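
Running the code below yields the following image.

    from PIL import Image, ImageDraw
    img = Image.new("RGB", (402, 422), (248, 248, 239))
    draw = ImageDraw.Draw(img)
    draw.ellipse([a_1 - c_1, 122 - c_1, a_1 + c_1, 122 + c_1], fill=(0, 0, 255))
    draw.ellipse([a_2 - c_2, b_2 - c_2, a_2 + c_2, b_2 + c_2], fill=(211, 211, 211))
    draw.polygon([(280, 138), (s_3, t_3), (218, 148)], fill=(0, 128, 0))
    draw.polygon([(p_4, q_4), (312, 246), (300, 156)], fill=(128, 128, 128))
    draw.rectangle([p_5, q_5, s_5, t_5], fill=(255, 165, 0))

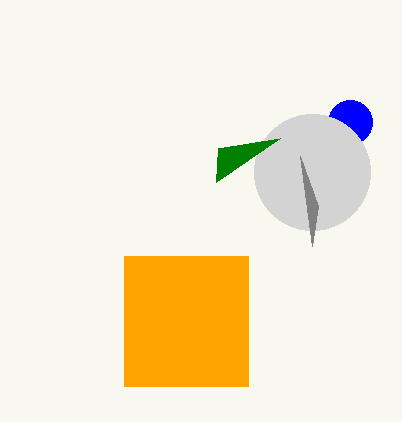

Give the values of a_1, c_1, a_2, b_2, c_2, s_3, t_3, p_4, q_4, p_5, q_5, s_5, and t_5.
a_1 = 350
c_1 = 22
a_2 = 312
b_2 = 172
c_2 = 58
s_3 = 216
t_3 = 182
p_4 = 318
q_4 = 206
p_5 = 124
q_5 = 256
s_5 = 248
t_5 = 386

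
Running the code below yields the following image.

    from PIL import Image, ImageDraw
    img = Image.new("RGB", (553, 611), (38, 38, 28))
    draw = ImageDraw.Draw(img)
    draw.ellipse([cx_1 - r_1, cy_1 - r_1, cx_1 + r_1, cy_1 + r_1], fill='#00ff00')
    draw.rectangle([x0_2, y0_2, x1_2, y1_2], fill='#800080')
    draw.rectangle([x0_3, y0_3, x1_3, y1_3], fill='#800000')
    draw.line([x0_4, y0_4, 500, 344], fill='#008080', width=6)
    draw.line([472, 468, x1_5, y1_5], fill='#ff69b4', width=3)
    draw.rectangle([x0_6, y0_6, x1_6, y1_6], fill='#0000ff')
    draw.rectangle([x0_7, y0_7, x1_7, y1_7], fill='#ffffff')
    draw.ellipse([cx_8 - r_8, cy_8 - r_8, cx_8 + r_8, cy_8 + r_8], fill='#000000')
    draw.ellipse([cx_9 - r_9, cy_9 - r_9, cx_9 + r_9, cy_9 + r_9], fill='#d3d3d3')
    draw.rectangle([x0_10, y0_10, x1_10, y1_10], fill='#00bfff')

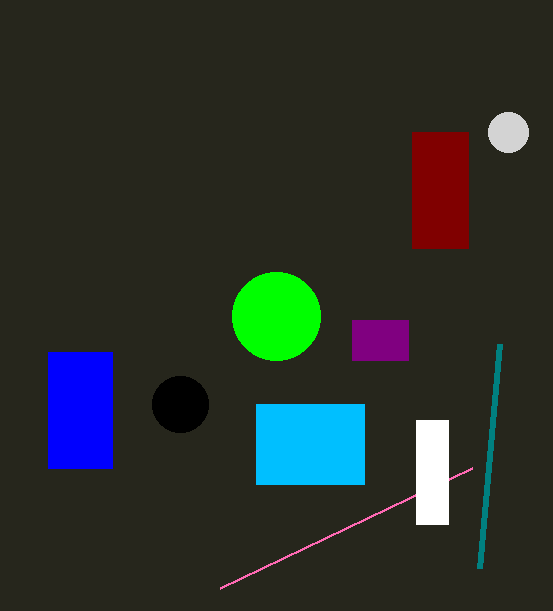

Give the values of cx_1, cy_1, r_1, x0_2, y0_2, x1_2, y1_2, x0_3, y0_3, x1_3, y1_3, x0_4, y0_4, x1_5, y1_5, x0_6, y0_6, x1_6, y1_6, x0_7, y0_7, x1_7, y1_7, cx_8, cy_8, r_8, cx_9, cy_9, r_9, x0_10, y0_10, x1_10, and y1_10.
cx_1 = 276
cy_1 = 316
r_1 = 44
x0_2 = 352
y0_2 = 320
x1_2 = 408
y1_2 = 360
x0_3 = 412
y0_3 = 132
x1_3 = 468
y1_3 = 248
x0_4 = 480
y0_4 = 568
x1_5 = 220
y1_5 = 588
x0_6 = 48
y0_6 = 352
x1_6 = 112
y1_6 = 468
x0_7 = 416
y0_7 = 420
x1_7 = 448
y1_7 = 524
cx_8 = 180
cy_8 = 404
r_8 = 28
cx_9 = 508
cy_9 = 132
r_9 = 20
x0_10 = 256
y0_10 = 404
x1_10 = 364
y1_10 = 484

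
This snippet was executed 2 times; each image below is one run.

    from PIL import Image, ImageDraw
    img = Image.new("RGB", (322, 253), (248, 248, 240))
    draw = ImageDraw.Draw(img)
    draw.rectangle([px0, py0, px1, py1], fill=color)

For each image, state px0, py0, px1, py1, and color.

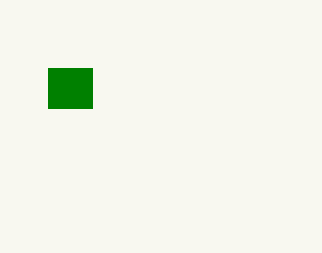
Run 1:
px0 = 48; py0 = 68; px1 = 92; py1 = 108; color = 'green'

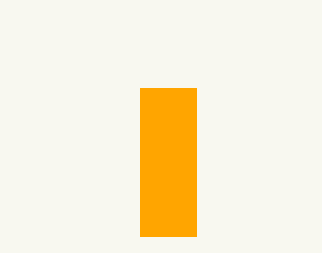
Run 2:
px0 = 140; py0 = 88; px1 = 196; py1 = 236; color = 'orange'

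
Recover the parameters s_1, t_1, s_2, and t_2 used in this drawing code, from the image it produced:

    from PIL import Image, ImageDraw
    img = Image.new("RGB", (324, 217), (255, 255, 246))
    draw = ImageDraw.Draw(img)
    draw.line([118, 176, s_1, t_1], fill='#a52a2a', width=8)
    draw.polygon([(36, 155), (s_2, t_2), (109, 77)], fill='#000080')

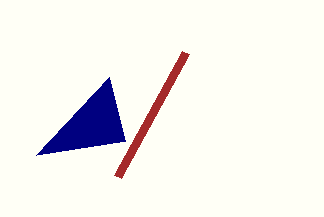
s_1 = 186; t_1 = 52; s_2 = 125; t_2 = 141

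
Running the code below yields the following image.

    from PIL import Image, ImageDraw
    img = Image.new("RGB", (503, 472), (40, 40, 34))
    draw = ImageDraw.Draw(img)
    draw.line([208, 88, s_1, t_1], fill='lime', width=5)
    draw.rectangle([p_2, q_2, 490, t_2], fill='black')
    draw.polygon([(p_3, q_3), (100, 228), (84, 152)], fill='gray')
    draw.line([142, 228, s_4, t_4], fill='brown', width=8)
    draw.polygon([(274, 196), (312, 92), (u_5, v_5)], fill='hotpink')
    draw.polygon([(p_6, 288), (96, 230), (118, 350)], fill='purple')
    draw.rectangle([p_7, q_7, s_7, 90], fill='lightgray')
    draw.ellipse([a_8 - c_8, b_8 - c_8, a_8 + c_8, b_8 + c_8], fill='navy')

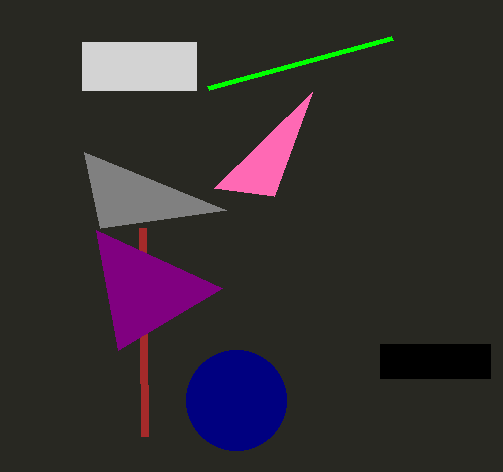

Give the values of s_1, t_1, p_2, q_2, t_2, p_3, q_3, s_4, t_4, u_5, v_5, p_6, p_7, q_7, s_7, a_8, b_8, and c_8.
s_1 = 392, t_1 = 38, p_2 = 380, q_2 = 344, t_2 = 378, p_3 = 226, q_3 = 210, s_4 = 144, t_4 = 436, u_5 = 214, v_5 = 188, p_6 = 222, p_7 = 82, q_7 = 42, s_7 = 196, a_8 = 236, b_8 = 400, c_8 = 50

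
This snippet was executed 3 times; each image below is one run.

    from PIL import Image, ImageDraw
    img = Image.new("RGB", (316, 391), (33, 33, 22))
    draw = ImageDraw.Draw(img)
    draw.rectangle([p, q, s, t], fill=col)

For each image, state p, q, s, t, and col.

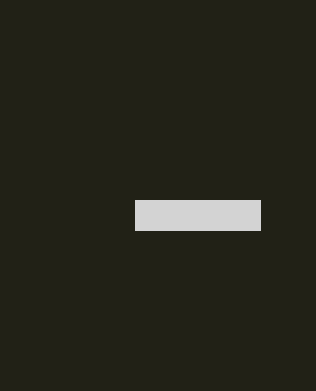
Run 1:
p = 135
q = 200
s = 260
t = 230
col = 'lightgray'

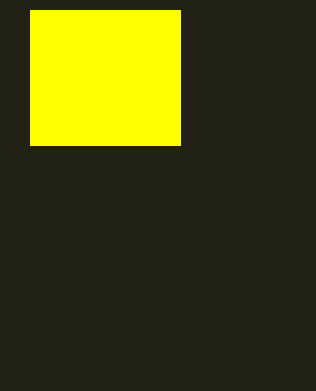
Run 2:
p = 30, q = 10, s = 180, t = 145, col = 'yellow'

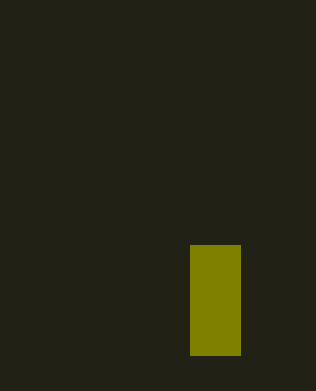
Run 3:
p = 190
q = 245
s = 240
t = 355
col = 'olive'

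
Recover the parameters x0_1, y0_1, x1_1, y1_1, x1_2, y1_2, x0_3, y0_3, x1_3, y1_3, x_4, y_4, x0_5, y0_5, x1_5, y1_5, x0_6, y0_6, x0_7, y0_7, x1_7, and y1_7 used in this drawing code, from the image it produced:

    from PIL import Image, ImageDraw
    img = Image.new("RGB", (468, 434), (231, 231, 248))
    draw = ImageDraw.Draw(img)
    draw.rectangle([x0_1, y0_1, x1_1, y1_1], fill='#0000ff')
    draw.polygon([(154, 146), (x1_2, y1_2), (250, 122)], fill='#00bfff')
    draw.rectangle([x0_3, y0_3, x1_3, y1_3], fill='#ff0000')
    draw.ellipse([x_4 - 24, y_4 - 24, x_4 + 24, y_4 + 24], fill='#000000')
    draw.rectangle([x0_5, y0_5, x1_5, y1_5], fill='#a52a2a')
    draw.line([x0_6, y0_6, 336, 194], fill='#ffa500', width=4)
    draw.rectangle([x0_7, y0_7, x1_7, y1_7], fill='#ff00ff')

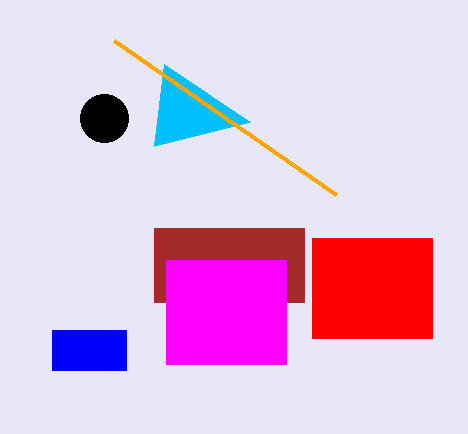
x0_1 = 52; y0_1 = 330; x1_1 = 126; y1_1 = 370; x1_2 = 164; y1_2 = 64; x0_3 = 312; y0_3 = 238; x1_3 = 432; y1_3 = 338; x_4 = 104; y_4 = 118; x0_5 = 154; y0_5 = 228; x1_5 = 304; y1_5 = 302; x0_6 = 114; y0_6 = 40; x0_7 = 166; y0_7 = 260; x1_7 = 286; y1_7 = 364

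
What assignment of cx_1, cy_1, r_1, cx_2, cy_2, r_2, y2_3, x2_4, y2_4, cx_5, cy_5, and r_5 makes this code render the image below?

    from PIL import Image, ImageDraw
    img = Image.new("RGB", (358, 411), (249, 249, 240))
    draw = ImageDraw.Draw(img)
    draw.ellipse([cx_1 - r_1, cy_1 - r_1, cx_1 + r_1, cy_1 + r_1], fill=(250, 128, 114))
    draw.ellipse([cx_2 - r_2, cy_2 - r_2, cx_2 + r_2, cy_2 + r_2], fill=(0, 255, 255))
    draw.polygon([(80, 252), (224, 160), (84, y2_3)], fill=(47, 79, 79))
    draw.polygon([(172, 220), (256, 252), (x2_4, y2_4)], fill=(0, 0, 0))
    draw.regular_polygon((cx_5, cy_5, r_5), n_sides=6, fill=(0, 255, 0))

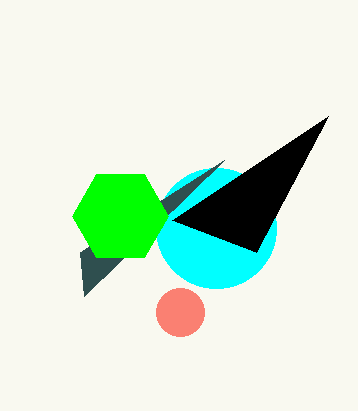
cx_1 = 180
cy_1 = 312
r_1 = 24
cx_2 = 216
cy_2 = 228
r_2 = 60
y2_3 = 296
x2_4 = 328
y2_4 = 116
cx_5 = 120
cy_5 = 216
r_5 = 48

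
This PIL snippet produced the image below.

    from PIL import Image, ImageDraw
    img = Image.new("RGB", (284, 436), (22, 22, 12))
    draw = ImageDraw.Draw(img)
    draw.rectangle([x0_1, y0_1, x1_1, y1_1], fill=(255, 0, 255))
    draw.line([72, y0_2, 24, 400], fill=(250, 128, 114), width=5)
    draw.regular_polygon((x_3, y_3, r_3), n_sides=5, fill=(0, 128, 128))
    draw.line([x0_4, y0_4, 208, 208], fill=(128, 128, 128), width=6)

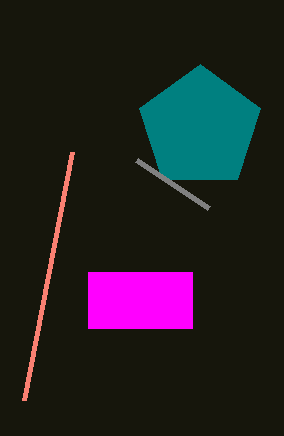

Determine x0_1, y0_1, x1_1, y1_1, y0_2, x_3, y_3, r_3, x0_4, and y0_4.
x0_1 = 88
y0_1 = 272
x1_1 = 192
y1_1 = 328
y0_2 = 152
x_3 = 200
y_3 = 128
r_3 = 64
x0_4 = 136
y0_4 = 160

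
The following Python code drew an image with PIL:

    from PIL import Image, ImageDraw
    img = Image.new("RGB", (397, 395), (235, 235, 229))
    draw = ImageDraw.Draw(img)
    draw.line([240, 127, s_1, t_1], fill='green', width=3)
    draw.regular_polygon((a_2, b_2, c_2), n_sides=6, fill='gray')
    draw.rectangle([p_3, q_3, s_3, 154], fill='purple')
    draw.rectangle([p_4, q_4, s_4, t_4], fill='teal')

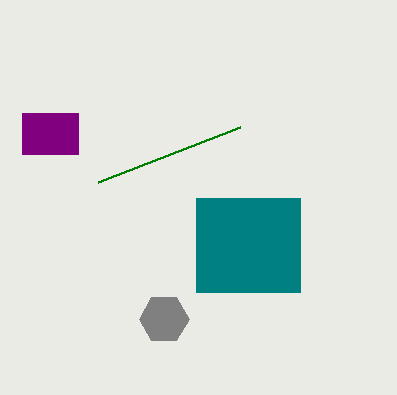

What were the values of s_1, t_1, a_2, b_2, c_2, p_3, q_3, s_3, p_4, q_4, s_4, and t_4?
s_1 = 98; t_1 = 182; a_2 = 164; b_2 = 319; c_2 = 25; p_3 = 22; q_3 = 113; s_3 = 78; p_4 = 196; q_4 = 198; s_4 = 300; t_4 = 292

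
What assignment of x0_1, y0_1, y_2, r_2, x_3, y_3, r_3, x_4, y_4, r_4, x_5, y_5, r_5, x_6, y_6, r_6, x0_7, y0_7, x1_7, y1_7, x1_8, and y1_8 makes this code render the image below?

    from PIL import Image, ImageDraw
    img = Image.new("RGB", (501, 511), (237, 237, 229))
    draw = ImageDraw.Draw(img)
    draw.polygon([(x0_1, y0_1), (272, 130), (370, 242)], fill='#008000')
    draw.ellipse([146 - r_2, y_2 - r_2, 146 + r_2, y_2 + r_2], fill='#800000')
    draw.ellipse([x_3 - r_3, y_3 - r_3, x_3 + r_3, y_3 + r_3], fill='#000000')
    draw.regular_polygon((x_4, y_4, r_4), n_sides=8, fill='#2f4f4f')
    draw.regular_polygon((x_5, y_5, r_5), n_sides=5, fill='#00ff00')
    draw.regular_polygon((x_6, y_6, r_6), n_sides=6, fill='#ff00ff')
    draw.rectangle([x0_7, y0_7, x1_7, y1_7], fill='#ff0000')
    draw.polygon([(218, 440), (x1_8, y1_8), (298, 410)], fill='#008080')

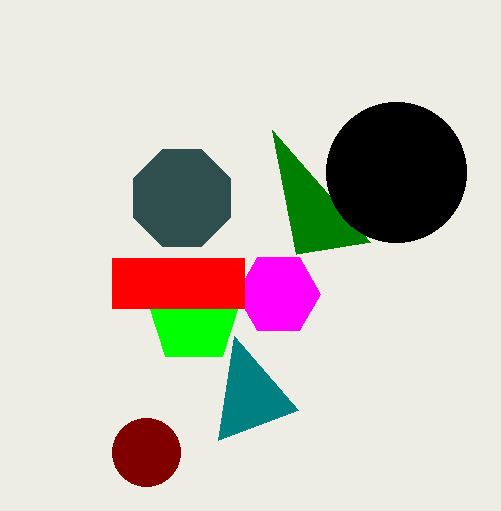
x0_1 = 296, y0_1 = 254, y_2 = 452, r_2 = 34, x_3 = 396, y_3 = 172, r_3 = 70, x_4 = 182, y_4 = 198, r_4 = 52, x_5 = 194, y_5 = 318, r_5 = 48, x_6 = 278, y_6 = 294, r_6 = 42, x0_7 = 112, y0_7 = 258, x1_7 = 244, y1_7 = 308, x1_8 = 234, y1_8 = 336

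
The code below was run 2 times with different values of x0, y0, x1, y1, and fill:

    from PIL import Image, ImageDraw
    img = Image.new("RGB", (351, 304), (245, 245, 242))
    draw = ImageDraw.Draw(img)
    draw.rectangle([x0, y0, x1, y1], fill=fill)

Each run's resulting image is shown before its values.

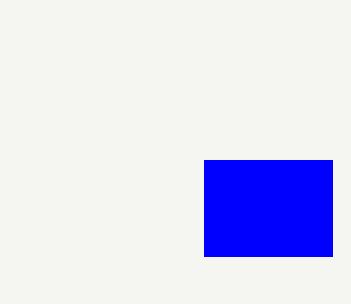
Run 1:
x0 = 204, y0 = 160, x1 = 332, y1 = 256, fill = 'blue'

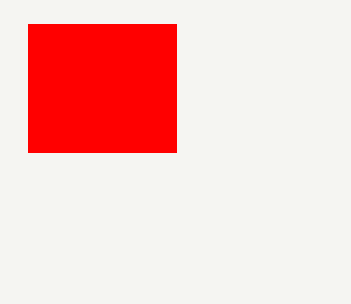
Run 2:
x0 = 28
y0 = 24
x1 = 176
y1 = 152
fill = 'red'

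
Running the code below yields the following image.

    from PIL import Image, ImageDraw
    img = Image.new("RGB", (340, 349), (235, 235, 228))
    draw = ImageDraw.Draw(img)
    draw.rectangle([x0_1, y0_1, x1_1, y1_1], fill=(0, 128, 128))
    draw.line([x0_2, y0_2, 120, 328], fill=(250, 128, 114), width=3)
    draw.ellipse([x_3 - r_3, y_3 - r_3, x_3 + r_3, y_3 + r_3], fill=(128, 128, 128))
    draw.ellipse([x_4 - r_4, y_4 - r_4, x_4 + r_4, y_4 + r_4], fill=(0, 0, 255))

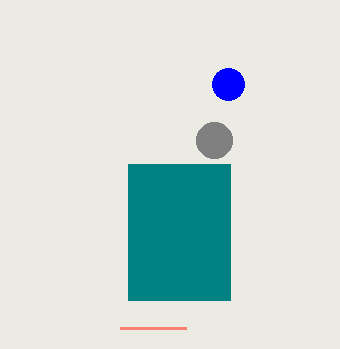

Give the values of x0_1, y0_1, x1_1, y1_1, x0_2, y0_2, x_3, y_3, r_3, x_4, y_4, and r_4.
x0_1 = 128
y0_1 = 164
x1_1 = 230
y1_1 = 300
x0_2 = 186
y0_2 = 328
x_3 = 214
y_3 = 140
r_3 = 18
x_4 = 228
y_4 = 84
r_4 = 16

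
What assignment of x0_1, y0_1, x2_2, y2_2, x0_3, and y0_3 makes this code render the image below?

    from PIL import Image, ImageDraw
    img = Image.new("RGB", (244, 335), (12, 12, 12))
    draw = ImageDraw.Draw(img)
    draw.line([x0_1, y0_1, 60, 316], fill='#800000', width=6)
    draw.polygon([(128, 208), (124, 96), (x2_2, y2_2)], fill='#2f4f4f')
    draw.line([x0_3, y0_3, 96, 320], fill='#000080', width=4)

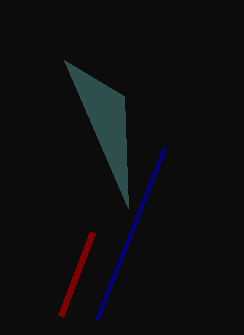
x0_1 = 92; y0_1 = 232; x2_2 = 64; y2_2 = 60; x0_3 = 164; y0_3 = 148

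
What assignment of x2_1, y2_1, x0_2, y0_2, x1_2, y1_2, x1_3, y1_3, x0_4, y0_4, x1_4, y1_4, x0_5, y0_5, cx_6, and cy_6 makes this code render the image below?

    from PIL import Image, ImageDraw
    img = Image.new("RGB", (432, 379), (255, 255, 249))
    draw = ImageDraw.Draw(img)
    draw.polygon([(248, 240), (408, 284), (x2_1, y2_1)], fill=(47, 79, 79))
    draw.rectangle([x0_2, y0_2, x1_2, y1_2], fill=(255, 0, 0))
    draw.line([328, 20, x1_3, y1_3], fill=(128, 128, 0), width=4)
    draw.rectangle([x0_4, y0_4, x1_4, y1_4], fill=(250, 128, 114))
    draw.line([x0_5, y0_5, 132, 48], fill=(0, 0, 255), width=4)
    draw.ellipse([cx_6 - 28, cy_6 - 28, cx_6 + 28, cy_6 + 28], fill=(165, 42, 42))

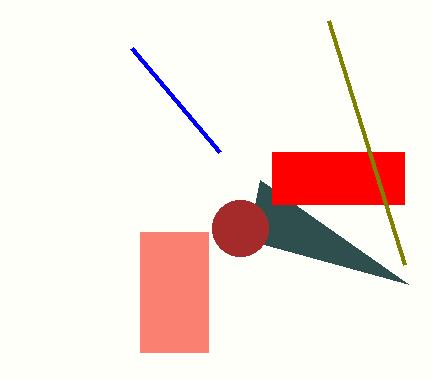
x2_1 = 260, y2_1 = 180, x0_2 = 272, y0_2 = 152, x1_2 = 404, y1_2 = 204, x1_3 = 404, y1_3 = 264, x0_4 = 140, y0_4 = 232, x1_4 = 208, y1_4 = 352, x0_5 = 220, y0_5 = 152, cx_6 = 240, cy_6 = 228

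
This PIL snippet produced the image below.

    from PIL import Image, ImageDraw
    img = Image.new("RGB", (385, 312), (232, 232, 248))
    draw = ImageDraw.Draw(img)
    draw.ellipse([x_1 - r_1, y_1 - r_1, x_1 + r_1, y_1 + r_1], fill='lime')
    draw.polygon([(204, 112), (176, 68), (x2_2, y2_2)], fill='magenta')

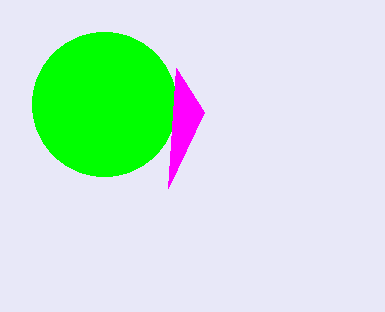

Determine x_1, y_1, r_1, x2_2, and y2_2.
x_1 = 104; y_1 = 104; r_1 = 72; x2_2 = 168; y2_2 = 188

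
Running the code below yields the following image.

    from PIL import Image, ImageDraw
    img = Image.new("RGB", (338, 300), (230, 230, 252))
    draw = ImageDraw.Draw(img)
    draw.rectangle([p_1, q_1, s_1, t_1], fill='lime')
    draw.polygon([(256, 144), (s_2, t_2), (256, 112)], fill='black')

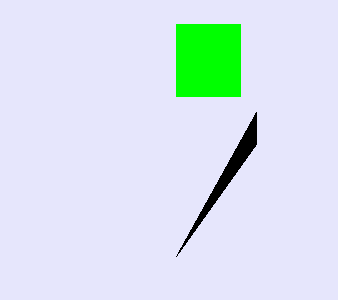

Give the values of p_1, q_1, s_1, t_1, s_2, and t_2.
p_1 = 176, q_1 = 24, s_1 = 240, t_1 = 96, s_2 = 176, t_2 = 256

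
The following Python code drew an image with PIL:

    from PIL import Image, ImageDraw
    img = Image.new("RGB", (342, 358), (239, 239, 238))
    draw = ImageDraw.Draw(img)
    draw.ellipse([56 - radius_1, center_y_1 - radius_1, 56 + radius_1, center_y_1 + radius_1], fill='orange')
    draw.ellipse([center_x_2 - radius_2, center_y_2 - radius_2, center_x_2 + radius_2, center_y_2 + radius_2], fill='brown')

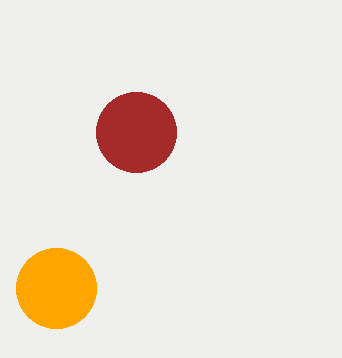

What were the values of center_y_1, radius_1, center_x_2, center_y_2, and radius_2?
center_y_1 = 288
radius_1 = 40
center_x_2 = 136
center_y_2 = 132
radius_2 = 40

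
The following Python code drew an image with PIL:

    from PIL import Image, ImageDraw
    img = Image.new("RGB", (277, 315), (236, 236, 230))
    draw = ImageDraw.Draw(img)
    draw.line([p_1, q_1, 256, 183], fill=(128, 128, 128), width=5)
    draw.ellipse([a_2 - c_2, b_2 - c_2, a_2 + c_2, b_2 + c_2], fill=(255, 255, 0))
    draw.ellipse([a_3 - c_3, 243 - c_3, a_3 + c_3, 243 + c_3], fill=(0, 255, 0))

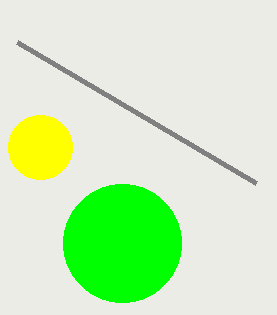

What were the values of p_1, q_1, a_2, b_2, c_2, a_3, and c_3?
p_1 = 17; q_1 = 42; a_2 = 40; b_2 = 147; c_2 = 32; a_3 = 122; c_3 = 59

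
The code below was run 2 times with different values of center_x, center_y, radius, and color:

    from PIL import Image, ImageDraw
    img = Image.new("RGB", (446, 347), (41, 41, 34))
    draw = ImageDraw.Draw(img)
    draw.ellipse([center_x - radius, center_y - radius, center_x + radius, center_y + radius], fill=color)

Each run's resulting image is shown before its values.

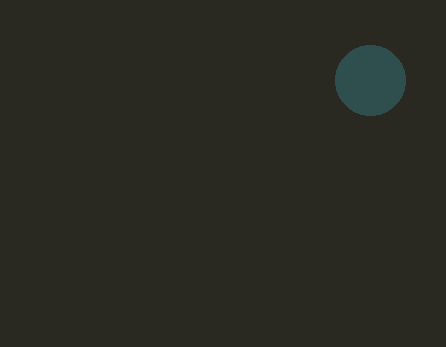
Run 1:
center_x = 370; center_y = 80; radius = 35; color = 'darkslategray'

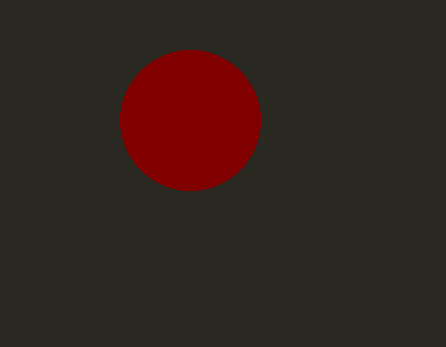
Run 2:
center_x = 190; center_y = 120; radius = 70; color = 'maroon'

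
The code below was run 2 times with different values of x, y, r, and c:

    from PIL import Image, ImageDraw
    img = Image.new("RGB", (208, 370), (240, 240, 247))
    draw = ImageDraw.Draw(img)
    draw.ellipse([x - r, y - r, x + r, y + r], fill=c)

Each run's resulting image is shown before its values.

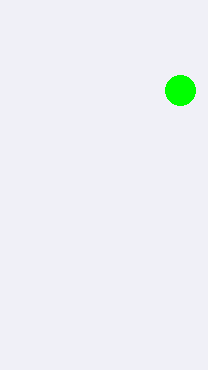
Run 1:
x = 180; y = 90; r = 15; c = 'lime'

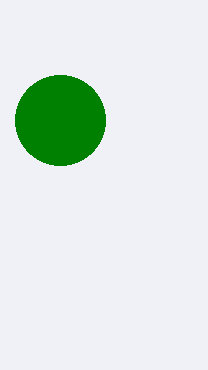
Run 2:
x = 60
y = 120
r = 45
c = 'green'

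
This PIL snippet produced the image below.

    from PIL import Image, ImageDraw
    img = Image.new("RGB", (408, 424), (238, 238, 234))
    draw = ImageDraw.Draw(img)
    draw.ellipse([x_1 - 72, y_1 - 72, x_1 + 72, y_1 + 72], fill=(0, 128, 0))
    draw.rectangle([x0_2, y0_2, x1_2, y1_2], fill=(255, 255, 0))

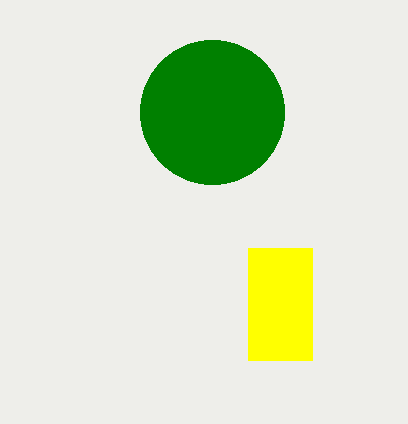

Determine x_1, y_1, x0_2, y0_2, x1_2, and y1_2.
x_1 = 212
y_1 = 112
x0_2 = 248
y0_2 = 248
x1_2 = 312
y1_2 = 360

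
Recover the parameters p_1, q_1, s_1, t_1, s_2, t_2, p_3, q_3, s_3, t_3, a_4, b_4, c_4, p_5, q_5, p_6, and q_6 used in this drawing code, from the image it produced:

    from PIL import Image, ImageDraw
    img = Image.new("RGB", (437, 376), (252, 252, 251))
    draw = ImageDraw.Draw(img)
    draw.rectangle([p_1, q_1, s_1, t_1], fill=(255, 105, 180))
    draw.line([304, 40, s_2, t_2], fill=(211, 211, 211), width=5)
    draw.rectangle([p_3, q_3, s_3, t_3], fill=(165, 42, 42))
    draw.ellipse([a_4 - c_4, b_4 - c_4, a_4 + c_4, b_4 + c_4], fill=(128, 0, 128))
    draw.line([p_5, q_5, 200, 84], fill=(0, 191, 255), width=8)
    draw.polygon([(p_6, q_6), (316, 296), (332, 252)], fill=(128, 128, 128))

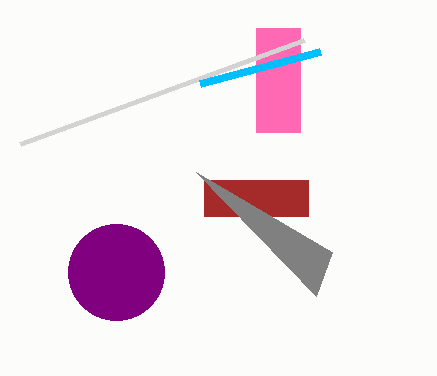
p_1 = 256; q_1 = 28; s_1 = 300; t_1 = 132; s_2 = 20; t_2 = 144; p_3 = 204; q_3 = 180; s_3 = 308; t_3 = 216; a_4 = 116; b_4 = 272; c_4 = 48; p_5 = 320; q_5 = 52; p_6 = 196; q_6 = 172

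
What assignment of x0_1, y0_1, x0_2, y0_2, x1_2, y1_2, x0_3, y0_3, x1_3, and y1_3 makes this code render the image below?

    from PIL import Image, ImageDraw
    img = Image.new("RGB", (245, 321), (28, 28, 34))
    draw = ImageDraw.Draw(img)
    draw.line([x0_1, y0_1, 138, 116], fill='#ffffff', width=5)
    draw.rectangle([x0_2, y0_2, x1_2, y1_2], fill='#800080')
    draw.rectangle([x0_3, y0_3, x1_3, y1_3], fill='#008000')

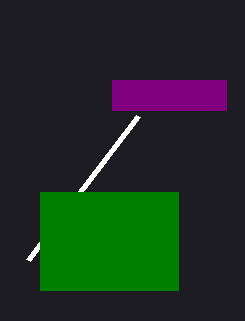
x0_1 = 28; y0_1 = 260; x0_2 = 112; y0_2 = 80; x1_2 = 226; y1_2 = 110; x0_3 = 40; y0_3 = 192; x1_3 = 178; y1_3 = 290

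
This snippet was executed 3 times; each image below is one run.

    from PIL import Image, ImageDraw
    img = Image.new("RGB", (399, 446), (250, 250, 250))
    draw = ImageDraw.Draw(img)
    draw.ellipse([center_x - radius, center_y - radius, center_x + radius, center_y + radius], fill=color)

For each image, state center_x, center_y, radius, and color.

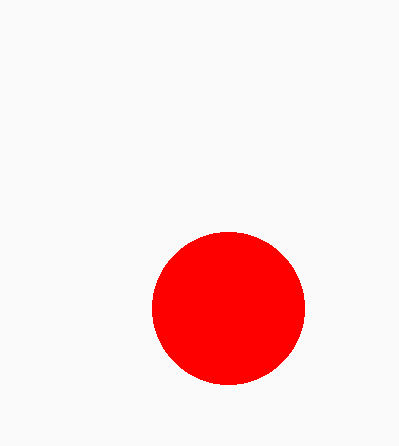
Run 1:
center_x = 228
center_y = 308
radius = 76
color = 'red'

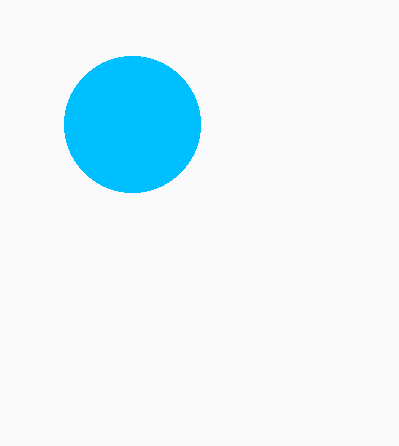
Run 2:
center_x = 132; center_y = 124; radius = 68; color = 'deepskyblue'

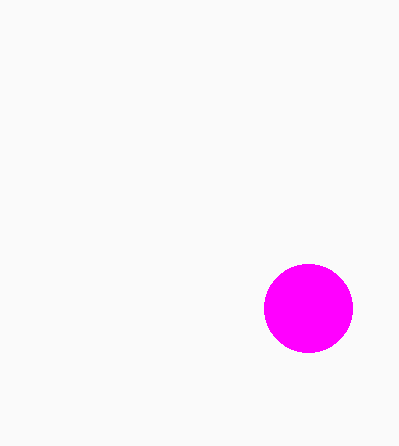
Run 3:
center_x = 308, center_y = 308, radius = 44, color = 'magenta'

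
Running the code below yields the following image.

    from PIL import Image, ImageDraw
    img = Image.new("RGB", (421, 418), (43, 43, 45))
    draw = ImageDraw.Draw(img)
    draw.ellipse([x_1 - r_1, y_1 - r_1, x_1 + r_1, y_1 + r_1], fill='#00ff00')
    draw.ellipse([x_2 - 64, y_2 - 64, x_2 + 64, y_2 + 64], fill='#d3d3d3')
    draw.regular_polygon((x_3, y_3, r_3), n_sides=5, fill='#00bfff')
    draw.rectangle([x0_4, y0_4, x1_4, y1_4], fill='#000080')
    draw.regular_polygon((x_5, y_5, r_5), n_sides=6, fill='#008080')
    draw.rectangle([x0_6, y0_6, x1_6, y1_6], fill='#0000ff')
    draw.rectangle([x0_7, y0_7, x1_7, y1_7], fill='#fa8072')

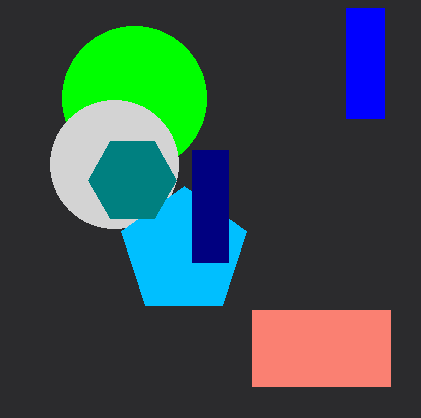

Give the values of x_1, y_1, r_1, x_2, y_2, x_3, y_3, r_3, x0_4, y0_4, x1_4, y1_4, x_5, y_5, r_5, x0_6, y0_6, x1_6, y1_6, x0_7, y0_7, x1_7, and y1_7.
x_1 = 134, y_1 = 98, r_1 = 72, x_2 = 114, y_2 = 164, x_3 = 184, y_3 = 252, r_3 = 66, x0_4 = 192, y0_4 = 150, x1_4 = 228, y1_4 = 262, x_5 = 132, y_5 = 180, r_5 = 44, x0_6 = 346, y0_6 = 8, x1_6 = 384, y1_6 = 118, x0_7 = 252, y0_7 = 310, x1_7 = 390, y1_7 = 386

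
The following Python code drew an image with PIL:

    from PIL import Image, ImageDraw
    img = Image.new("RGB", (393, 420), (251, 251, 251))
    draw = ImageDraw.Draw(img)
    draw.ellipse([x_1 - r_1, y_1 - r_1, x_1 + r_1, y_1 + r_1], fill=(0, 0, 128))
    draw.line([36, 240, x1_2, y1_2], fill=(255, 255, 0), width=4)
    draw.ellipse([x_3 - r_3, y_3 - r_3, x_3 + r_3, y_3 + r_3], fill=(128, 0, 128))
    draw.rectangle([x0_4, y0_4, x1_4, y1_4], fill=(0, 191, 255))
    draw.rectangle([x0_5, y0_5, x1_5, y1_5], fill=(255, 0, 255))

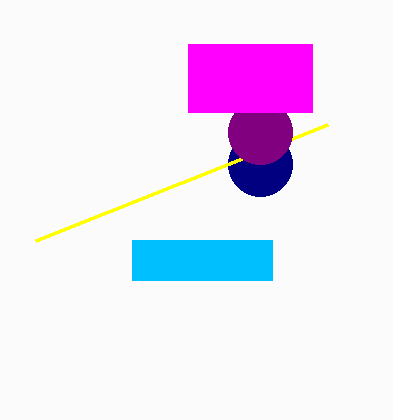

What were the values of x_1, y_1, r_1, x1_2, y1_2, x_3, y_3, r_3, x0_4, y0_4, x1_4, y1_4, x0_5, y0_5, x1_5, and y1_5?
x_1 = 260; y_1 = 164; r_1 = 32; x1_2 = 328; y1_2 = 124; x_3 = 260; y_3 = 132; r_3 = 32; x0_4 = 132; y0_4 = 240; x1_4 = 272; y1_4 = 280; x0_5 = 188; y0_5 = 44; x1_5 = 312; y1_5 = 112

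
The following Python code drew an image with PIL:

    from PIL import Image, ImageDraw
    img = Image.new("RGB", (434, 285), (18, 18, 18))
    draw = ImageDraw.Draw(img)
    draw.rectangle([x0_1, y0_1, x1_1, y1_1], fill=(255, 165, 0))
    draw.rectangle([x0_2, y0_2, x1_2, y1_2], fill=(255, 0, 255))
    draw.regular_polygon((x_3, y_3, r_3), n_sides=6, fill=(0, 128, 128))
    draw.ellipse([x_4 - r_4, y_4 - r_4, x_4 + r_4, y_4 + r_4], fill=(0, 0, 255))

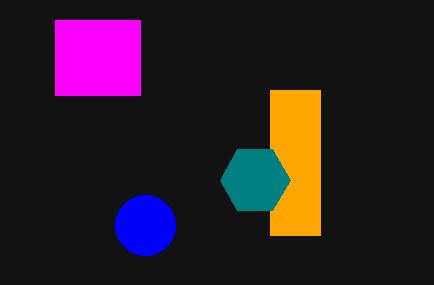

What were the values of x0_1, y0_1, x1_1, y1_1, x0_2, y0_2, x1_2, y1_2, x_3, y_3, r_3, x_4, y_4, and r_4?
x0_1 = 270
y0_1 = 90
x1_1 = 320
y1_1 = 235
x0_2 = 55
y0_2 = 20
x1_2 = 140
y1_2 = 95
x_3 = 255
y_3 = 180
r_3 = 35
x_4 = 145
y_4 = 225
r_4 = 30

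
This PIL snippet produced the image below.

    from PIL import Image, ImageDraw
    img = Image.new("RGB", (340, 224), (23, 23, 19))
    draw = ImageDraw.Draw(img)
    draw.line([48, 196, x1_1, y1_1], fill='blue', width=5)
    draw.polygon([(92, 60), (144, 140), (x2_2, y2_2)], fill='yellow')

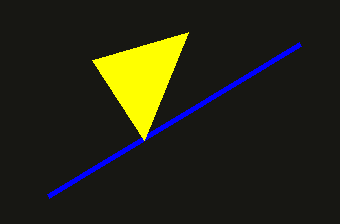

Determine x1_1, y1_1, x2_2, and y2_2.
x1_1 = 300, y1_1 = 44, x2_2 = 188, y2_2 = 32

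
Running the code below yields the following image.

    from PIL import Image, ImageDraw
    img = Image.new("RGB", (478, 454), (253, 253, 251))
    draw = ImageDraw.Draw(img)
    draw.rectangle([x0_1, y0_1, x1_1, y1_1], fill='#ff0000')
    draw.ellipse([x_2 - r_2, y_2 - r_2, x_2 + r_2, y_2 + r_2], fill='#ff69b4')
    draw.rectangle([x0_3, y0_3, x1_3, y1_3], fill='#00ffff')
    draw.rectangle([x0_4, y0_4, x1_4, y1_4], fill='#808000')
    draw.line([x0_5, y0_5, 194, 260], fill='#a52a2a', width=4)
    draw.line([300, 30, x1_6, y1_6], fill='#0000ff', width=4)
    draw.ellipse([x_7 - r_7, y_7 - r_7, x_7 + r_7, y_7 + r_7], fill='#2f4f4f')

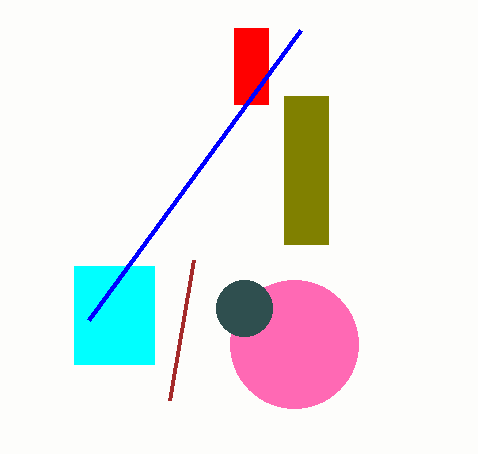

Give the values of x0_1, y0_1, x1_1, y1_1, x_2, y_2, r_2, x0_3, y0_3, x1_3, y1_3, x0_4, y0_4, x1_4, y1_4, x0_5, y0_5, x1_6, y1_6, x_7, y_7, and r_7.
x0_1 = 234; y0_1 = 28; x1_1 = 268; y1_1 = 104; x_2 = 294; y_2 = 344; r_2 = 64; x0_3 = 74; y0_3 = 266; x1_3 = 154; y1_3 = 364; x0_4 = 284; y0_4 = 96; x1_4 = 328; y1_4 = 244; x0_5 = 170; y0_5 = 400; x1_6 = 88; y1_6 = 320; x_7 = 244; y_7 = 308; r_7 = 28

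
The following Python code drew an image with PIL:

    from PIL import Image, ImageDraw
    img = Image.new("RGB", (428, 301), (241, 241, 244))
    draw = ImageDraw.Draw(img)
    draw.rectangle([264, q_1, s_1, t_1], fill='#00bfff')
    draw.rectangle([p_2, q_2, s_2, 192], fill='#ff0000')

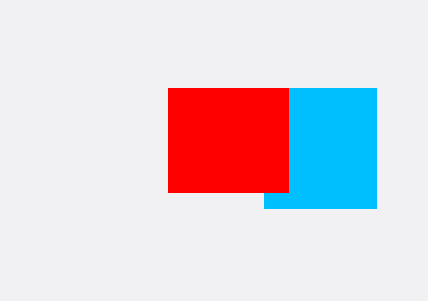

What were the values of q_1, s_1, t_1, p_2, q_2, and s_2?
q_1 = 88
s_1 = 376
t_1 = 208
p_2 = 168
q_2 = 88
s_2 = 288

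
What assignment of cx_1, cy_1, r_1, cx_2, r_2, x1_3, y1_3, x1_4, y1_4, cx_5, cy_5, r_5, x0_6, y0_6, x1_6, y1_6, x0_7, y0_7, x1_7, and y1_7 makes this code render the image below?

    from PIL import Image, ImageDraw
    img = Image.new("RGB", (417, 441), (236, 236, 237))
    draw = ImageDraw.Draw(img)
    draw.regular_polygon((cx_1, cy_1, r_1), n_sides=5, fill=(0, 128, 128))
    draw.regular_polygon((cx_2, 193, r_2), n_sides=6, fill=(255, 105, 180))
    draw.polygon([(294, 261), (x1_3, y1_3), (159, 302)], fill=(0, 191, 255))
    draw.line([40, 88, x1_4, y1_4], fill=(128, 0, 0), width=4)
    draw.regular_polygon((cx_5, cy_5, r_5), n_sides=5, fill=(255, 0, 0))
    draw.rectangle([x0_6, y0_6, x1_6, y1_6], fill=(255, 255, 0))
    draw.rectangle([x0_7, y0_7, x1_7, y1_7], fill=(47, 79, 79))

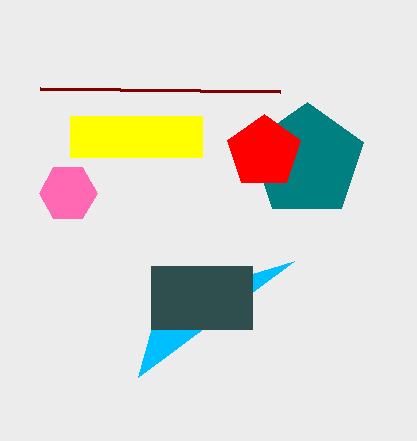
cx_1 = 307; cy_1 = 161; r_1 = 59; cx_2 = 68; r_2 = 29; x1_3 = 138; y1_3 = 377; x1_4 = 280; y1_4 = 91; cx_5 = 264; cy_5 = 152; r_5 = 38; x0_6 = 70; y0_6 = 116; x1_6 = 202; y1_6 = 157; x0_7 = 151; y0_7 = 266; x1_7 = 252; y1_7 = 329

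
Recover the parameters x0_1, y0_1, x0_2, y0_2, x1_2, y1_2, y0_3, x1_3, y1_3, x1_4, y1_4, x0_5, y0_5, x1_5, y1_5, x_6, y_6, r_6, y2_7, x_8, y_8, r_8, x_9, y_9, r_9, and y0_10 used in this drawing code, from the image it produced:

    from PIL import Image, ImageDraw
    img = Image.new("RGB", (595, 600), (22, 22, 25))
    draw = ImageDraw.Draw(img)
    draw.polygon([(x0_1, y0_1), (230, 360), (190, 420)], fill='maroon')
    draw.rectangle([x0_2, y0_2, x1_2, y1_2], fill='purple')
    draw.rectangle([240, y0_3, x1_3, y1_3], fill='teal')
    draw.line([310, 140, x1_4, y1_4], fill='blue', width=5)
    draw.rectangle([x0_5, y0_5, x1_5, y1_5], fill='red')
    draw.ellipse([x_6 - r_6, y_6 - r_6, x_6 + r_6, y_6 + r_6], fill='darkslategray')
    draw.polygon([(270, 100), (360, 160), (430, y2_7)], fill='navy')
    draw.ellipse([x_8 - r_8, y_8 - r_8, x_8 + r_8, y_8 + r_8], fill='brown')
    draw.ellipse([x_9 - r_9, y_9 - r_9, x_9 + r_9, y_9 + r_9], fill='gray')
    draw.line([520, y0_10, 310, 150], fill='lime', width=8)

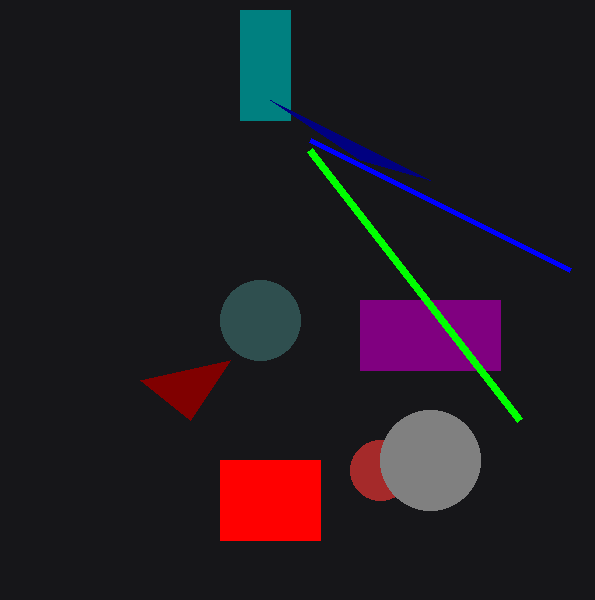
x0_1 = 140
y0_1 = 380
x0_2 = 360
y0_2 = 300
x1_2 = 500
y1_2 = 370
y0_3 = 10
x1_3 = 290
y1_3 = 120
x1_4 = 570
y1_4 = 270
x0_5 = 220
y0_5 = 460
x1_5 = 320
y1_5 = 540
x_6 = 260
y_6 = 320
r_6 = 40
y2_7 = 180
x_8 = 380
y_8 = 470
r_8 = 30
x_9 = 430
y_9 = 460
r_9 = 50
y0_10 = 420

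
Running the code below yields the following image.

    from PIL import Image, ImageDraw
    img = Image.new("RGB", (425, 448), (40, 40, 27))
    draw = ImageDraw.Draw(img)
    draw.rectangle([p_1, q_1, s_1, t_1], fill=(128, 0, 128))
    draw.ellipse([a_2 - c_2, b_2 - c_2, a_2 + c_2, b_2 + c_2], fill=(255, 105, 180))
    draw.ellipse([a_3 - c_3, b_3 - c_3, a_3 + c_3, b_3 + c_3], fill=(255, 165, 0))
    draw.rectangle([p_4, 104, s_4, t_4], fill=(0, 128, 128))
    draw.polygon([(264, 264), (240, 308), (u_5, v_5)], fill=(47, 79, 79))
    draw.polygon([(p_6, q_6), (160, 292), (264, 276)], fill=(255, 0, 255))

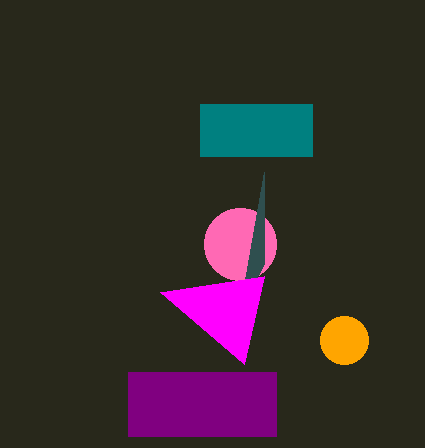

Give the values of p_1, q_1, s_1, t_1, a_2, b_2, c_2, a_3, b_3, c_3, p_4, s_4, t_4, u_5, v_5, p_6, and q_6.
p_1 = 128
q_1 = 372
s_1 = 276
t_1 = 436
a_2 = 240
b_2 = 244
c_2 = 36
a_3 = 344
b_3 = 340
c_3 = 24
p_4 = 200
s_4 = 312
t_4 = 156
u_5 = 264
v_5 = 172
p_6 = 244
q_6 = 364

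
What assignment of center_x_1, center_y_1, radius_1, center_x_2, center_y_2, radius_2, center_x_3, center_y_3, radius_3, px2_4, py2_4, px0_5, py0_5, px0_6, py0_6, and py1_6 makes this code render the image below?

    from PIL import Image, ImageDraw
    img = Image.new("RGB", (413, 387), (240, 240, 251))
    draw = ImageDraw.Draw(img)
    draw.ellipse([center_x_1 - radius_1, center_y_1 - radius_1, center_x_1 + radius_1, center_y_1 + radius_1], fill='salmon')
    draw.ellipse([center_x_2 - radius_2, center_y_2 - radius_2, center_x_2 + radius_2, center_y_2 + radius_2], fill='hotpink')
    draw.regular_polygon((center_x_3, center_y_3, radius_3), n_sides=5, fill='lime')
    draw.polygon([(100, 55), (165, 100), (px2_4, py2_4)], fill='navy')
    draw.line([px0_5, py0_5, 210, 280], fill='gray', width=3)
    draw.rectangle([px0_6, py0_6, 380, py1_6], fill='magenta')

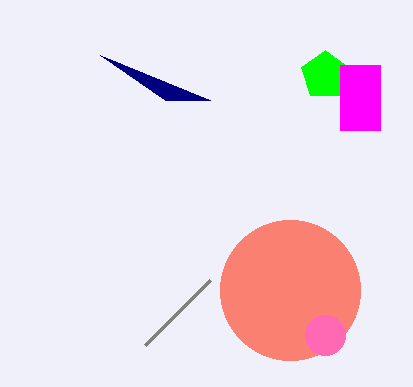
center_x_1 = 290
center_y_1 = 290
radius_1 = 70
center_x_2 = 325
center_y_2 = 335
radius_2 = 20
center_x_3 = 325
center_y_3 = 75
radius_3 = 25
px2_4 = 210
py2_4 = 100
px0_5 = 145
py0_5 = 345
px0_6 = 340
py0_6 = 65
py1_6 = 130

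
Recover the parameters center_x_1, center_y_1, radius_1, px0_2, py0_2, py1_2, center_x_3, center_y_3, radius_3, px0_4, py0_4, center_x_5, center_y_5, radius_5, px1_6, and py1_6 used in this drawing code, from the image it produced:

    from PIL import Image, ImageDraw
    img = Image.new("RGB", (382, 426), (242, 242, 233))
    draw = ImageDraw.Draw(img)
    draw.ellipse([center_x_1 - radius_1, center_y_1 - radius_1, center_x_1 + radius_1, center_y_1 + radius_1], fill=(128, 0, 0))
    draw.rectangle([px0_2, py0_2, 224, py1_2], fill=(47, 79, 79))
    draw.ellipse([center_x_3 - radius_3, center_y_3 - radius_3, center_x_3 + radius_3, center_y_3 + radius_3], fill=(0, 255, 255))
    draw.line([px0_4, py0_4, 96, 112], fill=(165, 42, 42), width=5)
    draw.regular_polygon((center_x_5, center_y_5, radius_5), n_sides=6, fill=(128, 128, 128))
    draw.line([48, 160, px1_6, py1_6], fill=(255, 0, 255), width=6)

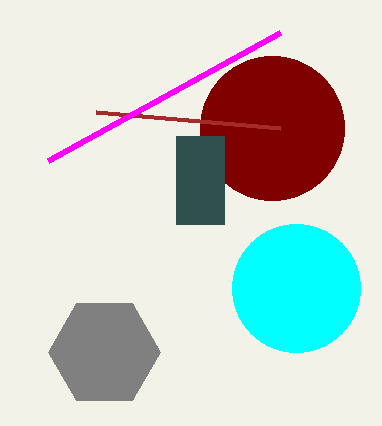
center_x_1 = 272, center_y_1 = 128, radius_1 = 72, px0_2 = 176, py0_2 = 136, py1_2 = 224, center_x_3 = 296, center_y_3 = 288, radius_3 = 64, px0_4 = 280, py0_4 = 128, center_x_5 = 104, center_y_5 = 352, radius_5 = 56, px1_6 = 280, py1_6 = 32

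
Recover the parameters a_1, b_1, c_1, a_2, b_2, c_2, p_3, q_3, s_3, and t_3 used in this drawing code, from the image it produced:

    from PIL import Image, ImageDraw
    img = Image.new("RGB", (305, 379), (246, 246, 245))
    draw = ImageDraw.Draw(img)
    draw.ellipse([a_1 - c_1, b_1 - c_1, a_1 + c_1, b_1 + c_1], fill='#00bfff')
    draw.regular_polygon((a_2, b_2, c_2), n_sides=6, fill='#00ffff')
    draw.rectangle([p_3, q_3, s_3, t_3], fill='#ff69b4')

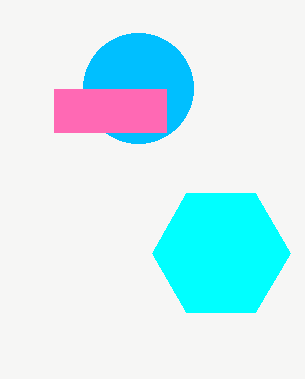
a_1 = 138
b_1 = 88
c_1 = 55
a_2 = 221
b_2 = 253
c_2 = 69
p_3 = 54
q_3 = 89
s_3 = 166
t_3 = 132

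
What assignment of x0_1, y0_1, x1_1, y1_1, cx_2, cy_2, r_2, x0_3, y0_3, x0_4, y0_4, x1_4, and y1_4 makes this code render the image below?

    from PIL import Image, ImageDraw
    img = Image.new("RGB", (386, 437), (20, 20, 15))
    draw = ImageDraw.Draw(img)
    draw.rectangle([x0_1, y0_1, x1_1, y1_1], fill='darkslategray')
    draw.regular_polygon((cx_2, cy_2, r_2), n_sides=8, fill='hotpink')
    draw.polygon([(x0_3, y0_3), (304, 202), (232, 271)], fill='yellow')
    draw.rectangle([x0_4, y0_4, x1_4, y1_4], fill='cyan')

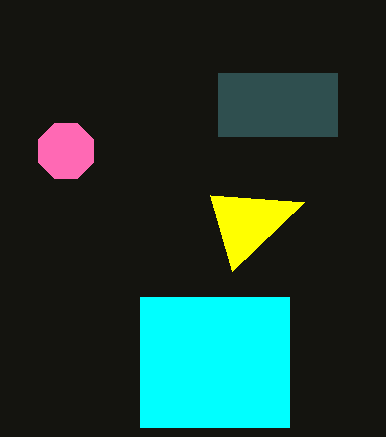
x0_1 = 218, y0_1 = 73, x1_1 = 337, y1_1 = 136, cx_2 = 66, cy_2 = 151, r_2 = 30, x0_3 = 210, y0_3 = 195, x0_4 = 140, y0_4 = 297, x1_4 = 289, y1_4 = 427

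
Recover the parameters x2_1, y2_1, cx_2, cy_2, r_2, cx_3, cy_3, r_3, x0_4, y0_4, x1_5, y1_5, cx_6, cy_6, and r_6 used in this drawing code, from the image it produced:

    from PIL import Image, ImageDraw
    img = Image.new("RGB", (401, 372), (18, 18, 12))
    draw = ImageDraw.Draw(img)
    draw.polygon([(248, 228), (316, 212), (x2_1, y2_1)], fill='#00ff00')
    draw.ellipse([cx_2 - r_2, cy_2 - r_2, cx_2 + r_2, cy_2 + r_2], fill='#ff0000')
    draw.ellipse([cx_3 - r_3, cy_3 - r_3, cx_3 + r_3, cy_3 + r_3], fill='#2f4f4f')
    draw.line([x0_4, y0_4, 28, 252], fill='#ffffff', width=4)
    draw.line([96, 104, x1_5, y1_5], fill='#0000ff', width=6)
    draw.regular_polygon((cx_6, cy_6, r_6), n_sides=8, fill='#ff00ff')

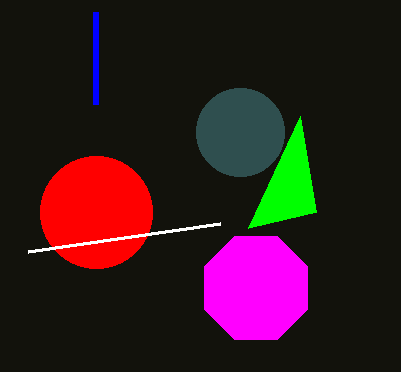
x2_1 = 300, y2_1 = 116, cx_2 = 96, cy_2 = 212, r_2 = 56, cx_3 = 240, cy_3 = 132, r_3 = 44, x0_4 = 220, y0_4 = 224, x1_5 = 96, y1_5 = 12, cx_6 = 256, cy_6 = 288, r_6 = 56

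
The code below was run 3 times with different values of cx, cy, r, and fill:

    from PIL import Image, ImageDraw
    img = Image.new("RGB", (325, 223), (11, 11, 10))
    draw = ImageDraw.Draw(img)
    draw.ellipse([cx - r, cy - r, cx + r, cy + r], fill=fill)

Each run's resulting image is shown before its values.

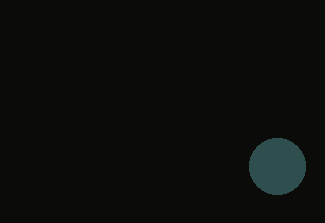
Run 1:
cx = 277
cy = 166
r = 28
fill = 'darkslategray'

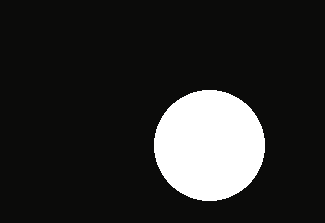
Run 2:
cx = 209; cy = 145; r = 55; fill = 'white'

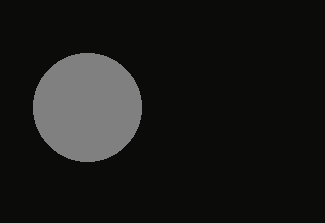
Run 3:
cx = 87, cy = 107, r = 54, fill = 'gray'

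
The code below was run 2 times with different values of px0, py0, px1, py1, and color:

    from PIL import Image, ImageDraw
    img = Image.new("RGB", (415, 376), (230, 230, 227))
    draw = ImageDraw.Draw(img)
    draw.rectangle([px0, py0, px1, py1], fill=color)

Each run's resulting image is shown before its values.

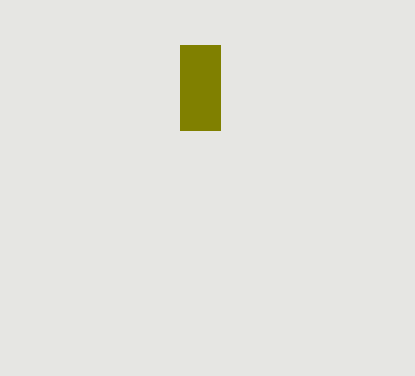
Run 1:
px0 = 180; py0 = 45; px1 = 220; py1 = 130; color = 'olive'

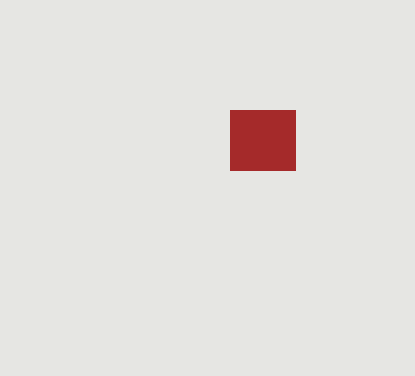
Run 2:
px0 = 230
py0 = 110
px1 = 295
py1 = 170
color = 'brown'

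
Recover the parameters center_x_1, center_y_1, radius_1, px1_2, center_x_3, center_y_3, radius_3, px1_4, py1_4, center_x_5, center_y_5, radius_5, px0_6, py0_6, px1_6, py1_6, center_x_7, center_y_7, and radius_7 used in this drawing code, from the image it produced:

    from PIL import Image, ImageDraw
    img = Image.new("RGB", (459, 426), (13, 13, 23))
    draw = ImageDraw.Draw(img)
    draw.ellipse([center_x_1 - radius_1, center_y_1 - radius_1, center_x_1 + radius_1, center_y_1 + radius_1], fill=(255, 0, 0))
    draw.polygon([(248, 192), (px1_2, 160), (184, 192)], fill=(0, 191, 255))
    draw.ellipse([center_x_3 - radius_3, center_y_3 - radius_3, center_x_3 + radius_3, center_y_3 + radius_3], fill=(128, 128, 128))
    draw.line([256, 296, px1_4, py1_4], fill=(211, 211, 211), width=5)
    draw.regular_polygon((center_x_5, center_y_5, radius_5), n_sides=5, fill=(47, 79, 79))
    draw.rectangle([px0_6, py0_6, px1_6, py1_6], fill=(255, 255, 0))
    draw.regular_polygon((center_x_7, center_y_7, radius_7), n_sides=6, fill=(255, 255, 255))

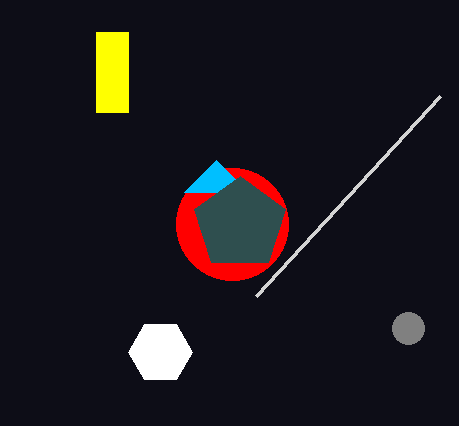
center_x_1 = 232; center_y_1 = 224; radius_1 = 56; px1_2 = 216; center_x_3 = 408; center_y_3 = 328; radius_3 = 16; px1_4 = 440; py1_4 = 96; center_x_5 = 240; center_y_5 = 224; radius_5 = 48; px0_6 = 96; py0_6 = 32; px1_6 = 128; py1_6 = 112; center_x_7 = 160; center_y_7 = 352; radius_7 = 32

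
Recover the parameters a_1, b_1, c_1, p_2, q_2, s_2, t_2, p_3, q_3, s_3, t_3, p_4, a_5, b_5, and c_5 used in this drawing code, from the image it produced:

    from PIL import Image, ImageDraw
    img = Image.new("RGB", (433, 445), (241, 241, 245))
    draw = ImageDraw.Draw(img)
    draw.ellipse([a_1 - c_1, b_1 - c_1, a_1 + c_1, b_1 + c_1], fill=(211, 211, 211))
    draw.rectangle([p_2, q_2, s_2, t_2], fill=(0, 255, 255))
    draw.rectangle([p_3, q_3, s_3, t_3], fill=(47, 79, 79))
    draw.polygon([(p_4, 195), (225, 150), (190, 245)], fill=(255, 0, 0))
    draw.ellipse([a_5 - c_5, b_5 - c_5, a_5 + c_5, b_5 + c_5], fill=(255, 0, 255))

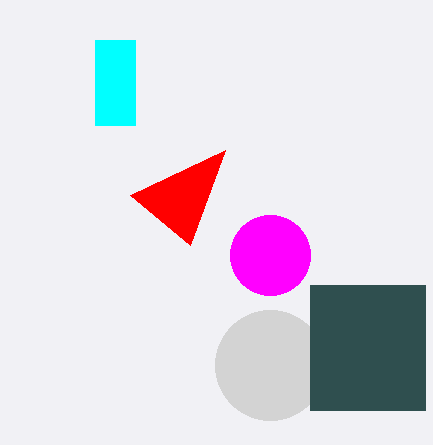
a_1 = 270; b_1 = 365; c_1 = 55; p_2 = 95; q_2 = 40; s_2 = 135; t_2 = 125; p_3 = 310; q_3 = 285; s_3 = 425; t_3 = 410; p_4 = 130; a_5 = 270; b_5 = 255; c_5 = 40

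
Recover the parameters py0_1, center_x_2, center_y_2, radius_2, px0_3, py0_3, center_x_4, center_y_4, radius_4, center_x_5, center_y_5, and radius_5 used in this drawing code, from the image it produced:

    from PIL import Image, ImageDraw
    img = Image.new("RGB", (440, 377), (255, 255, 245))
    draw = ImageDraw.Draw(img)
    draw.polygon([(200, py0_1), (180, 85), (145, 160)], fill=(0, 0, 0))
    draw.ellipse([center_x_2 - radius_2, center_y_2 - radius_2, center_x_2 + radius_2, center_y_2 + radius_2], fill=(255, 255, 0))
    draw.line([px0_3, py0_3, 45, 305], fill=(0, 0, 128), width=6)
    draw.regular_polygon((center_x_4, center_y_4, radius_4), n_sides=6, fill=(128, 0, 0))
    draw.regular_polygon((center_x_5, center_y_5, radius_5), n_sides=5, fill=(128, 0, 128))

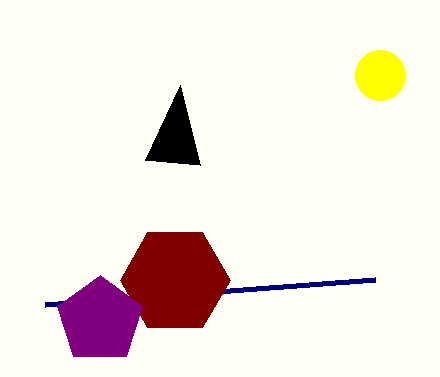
py0_1 = 165; center_x_2 = 380; center_y_2 = 75; radius_2 = 25; px0_3 = 375; py0_3 = 280; center_x_4 = 175; center_y_4 = 280; radius_4 = 55; center_x_5 = 100; center_y_5 = 320; radius_5 = 45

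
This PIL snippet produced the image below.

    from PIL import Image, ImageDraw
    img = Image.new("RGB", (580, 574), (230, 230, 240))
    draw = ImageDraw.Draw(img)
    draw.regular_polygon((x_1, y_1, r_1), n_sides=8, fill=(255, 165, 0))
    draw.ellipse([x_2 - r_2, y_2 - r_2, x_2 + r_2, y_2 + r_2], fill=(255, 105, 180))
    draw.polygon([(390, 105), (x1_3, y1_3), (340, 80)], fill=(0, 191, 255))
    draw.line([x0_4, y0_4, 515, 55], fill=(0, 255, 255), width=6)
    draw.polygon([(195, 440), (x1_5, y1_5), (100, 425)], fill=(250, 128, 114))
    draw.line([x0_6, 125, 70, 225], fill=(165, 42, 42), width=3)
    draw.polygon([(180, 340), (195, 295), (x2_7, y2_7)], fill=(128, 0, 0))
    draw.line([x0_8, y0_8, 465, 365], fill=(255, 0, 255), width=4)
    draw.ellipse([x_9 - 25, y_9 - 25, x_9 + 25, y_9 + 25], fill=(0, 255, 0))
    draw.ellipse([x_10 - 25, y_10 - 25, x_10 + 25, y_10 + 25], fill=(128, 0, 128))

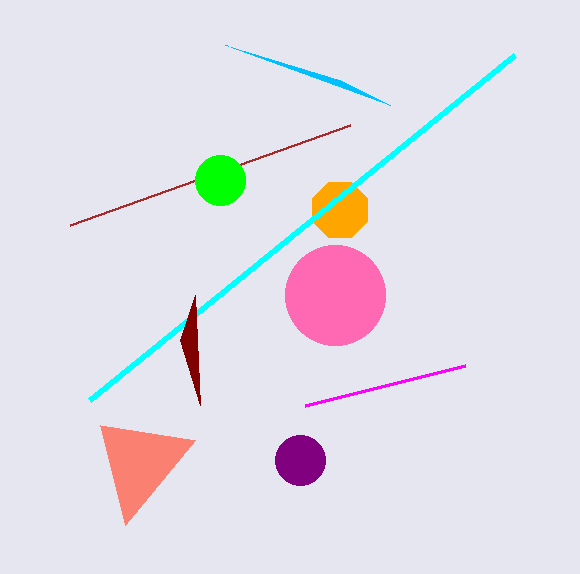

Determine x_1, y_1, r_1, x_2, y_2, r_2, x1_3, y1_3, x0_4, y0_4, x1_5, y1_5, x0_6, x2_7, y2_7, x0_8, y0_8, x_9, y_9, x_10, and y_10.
x_1 = 340; y_1 = 210; r_1 = 30; x_2 = 335; y_2 = 295; r_2 = 50; x1_3 = 225; y1_3 = 45; x0_4 = 90; y0_4 = 400; x1_5 = 125; y1_5 = 525; x0_6 = 350; x2_7 = 200; y2_7 = 405; x0_8 = 305; y0_8 = 405; x_9 = 220; y_9 = 180; x_10 = 300; y_10 = 460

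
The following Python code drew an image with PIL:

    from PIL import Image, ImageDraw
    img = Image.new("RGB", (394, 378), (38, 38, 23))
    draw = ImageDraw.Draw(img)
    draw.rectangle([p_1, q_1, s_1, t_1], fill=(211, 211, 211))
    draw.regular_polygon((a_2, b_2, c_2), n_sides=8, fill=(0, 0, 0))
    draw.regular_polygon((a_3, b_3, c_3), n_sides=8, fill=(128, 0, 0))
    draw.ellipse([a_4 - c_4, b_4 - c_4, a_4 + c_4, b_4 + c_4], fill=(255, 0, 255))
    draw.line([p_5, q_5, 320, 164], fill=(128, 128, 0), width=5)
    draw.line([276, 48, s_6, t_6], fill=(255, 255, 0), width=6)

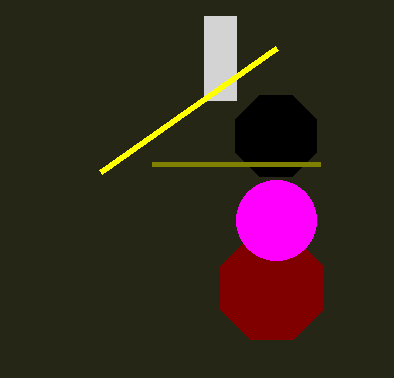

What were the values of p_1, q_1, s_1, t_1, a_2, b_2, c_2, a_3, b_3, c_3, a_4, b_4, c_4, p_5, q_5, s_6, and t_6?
p_1 = 204, q_1 = 16, s_1 = 236, t_1 = 100, a_2 = 276, b_2 = 136, c_2 = 44, a_3 = 272, b_3 = 288, c_3 = 56, a_4 = 276, b_4 = 220, c_4 = 40, p_5 = 152, q_5 = 164, s_6 = 100, t_6 = 172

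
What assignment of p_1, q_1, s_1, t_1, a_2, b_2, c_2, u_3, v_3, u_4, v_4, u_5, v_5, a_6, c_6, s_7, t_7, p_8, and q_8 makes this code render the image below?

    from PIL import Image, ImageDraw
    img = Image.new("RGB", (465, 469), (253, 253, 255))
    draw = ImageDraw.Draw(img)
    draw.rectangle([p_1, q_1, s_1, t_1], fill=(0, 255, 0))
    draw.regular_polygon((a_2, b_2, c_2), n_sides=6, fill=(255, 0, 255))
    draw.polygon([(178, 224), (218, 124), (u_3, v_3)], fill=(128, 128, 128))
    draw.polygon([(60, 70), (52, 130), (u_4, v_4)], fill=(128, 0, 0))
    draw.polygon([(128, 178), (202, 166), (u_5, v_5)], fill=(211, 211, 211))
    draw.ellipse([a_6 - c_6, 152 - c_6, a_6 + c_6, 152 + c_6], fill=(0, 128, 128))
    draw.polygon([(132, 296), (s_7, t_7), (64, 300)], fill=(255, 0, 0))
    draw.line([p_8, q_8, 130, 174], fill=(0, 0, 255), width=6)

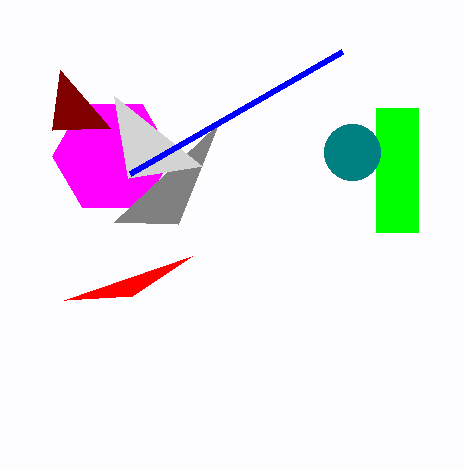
p_1 = 376; q_1 = 108; s_1 = 418; t_1 = 232; a_2 = 112; b_2 = 156; c_2 = 60; u_3 = 114; v_3 = 222; u_4 = 110; v_4 = 128; u_5 = 114; v_5 = 96; a_6 = 352; c_6 = 28; s_7 = 192; t_7 = 256; p_8 = 342; q_8 = 52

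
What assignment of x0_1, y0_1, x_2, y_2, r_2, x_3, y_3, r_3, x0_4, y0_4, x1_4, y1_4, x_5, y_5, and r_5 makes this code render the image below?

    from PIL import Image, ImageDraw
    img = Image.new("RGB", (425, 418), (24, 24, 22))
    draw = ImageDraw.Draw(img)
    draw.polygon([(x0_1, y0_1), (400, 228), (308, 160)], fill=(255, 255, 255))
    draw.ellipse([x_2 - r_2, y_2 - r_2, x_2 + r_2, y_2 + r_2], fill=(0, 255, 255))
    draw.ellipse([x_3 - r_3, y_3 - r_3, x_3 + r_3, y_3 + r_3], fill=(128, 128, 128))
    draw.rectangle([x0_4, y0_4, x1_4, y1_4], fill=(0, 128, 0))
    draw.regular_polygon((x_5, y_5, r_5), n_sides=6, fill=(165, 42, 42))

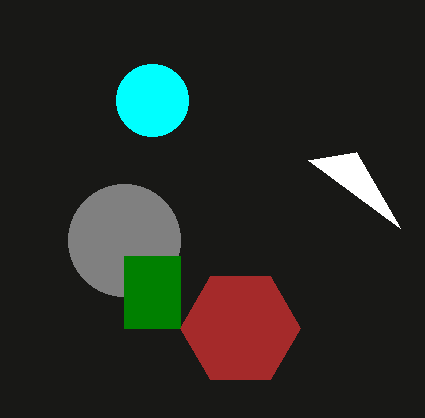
x0_1 = 356, y0_1 = 152, x_2 = 152, y_2 = 100, r_2 = 36, x_3 = 124, y_3 = 240, r_3 = 56, x0_4 = 124, y0_4 = 256, x1_4 = 180, y1_4 = 328, x_5 = 240, y_5 = 328, r_5 = 60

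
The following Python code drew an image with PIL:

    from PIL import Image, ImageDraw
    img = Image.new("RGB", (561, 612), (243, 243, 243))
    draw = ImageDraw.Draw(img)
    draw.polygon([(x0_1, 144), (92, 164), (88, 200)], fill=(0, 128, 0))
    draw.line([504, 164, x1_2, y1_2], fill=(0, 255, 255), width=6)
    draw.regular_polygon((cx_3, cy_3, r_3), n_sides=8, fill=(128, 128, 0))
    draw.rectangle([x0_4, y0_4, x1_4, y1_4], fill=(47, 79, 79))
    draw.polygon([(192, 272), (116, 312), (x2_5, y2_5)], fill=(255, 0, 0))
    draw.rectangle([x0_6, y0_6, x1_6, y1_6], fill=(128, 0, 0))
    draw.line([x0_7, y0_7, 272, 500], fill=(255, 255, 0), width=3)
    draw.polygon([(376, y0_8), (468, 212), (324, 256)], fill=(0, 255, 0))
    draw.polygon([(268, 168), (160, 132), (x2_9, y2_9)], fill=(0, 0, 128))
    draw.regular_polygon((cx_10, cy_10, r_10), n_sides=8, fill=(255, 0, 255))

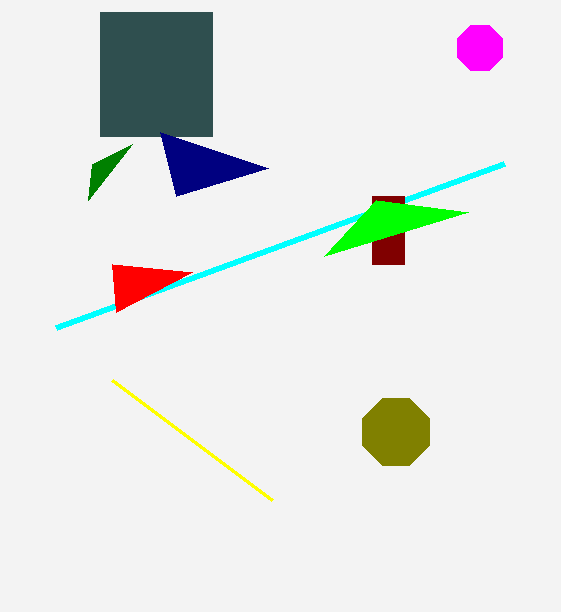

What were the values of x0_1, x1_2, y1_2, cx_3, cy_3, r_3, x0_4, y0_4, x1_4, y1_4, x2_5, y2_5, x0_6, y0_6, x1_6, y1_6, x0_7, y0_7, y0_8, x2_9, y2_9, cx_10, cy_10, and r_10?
x0_1 = 132, x1_2 = 56, y1_2 = 328, cx_3 = 396, cy_3 = 432, r_3 = 36, x0_4 = 100, y0_4 = 12, x1_4 = 212, y1_4 = 136, x2_5 = 112, y2_5 = 264, x0_6 = 372, y0_6 = 196, x1_6 = 404, y1_6 = 264, x0_7 = 112, y0_7 = 380, y0_8 = 200, x2_9 = 176, y2_9 = 196, cx_10 = 480, cy_10 = 48, r_10 = 24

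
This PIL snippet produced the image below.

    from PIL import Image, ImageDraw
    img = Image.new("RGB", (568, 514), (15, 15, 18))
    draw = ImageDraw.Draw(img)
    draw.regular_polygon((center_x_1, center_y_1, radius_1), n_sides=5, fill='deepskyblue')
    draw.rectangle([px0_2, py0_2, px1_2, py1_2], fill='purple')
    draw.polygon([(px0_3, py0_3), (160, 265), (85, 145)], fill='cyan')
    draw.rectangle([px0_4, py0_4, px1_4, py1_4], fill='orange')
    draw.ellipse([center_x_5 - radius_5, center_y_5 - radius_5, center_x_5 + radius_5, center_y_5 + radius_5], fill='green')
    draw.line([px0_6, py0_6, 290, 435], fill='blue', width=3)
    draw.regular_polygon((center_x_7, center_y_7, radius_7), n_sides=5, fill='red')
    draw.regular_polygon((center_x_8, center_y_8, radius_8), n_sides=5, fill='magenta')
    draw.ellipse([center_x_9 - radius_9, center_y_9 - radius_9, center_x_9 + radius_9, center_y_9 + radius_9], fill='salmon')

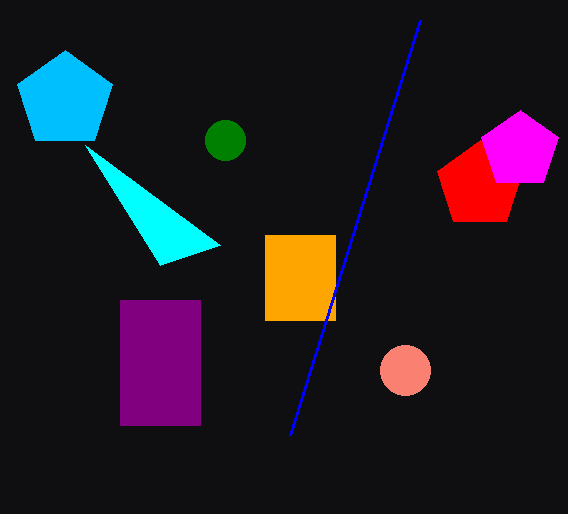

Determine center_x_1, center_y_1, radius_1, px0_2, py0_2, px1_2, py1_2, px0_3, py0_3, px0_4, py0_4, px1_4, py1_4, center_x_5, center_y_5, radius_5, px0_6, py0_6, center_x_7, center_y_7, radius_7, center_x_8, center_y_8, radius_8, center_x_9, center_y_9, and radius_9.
center_x_1 = 65; center_y_1 = 100; radius_1 = 50; px0_2 = 120; py0_2 = 300; px1_2 = 200; py1_2 = 425; px0_3 = 220; py0_3 = 245; px0_4 = 265; py0_4 = 235; px1_4 = 335; py1_4 = 320; center_x_5 = 225; center_y_5 = 140; radius_5 = 20; px0_6 = 420; py0_6 = 20; center_x_7 = 480; center_y_7 = 185; radius_7 = 45; center_x_8 = 520; center_y_8 = 150; radius_8 = 40; center_x_9 = 405; center_y_9 = 370; radius_9 = 25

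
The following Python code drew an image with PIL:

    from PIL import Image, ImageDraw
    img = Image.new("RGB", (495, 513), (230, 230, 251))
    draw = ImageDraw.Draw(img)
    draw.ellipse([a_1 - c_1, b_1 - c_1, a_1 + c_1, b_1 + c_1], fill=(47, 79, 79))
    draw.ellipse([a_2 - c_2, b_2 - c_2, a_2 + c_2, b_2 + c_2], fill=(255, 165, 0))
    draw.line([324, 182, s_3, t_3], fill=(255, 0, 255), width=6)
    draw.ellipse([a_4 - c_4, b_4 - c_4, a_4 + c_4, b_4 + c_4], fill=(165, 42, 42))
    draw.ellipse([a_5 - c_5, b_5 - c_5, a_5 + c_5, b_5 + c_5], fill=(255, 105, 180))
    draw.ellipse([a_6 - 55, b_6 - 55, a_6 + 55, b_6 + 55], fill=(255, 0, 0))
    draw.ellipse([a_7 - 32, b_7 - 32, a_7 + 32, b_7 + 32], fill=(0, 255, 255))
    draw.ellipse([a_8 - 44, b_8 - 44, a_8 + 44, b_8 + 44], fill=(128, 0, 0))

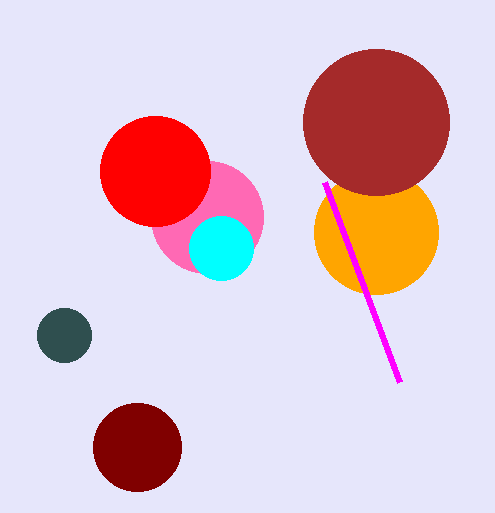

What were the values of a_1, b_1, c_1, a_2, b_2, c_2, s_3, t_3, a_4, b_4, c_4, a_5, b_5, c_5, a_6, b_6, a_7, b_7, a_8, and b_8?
a_1 = 64, b_1 = 335, c_1 = 27, a_2 = 376, b_2 = 232, c_2 = 62, s_3 = 399, t_3 = 382, a_4 = 376, b_4 = 122, c_4 = 73, a_5 = 207, b_5 = 217, c_5 = 56, a_6 = 155, b_6 = 171, a_7 = 221, b_7 = 248, a_8 = 137, b_8 = 447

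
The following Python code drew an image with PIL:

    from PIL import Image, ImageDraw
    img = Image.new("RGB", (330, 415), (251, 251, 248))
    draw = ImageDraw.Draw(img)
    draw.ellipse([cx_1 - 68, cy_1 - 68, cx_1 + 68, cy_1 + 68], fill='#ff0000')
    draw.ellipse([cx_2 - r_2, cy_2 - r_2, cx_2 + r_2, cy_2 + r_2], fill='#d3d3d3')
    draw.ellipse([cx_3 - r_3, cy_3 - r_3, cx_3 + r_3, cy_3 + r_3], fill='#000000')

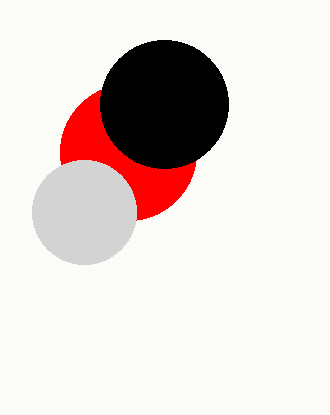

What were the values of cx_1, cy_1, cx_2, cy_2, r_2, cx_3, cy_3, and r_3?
cx_1 = 128
cy_1 = 152
cx_2 = 84
cy_2 = 212
r_2 = 52
cx_3 = 164
cy_3 = 104
r_3 = 64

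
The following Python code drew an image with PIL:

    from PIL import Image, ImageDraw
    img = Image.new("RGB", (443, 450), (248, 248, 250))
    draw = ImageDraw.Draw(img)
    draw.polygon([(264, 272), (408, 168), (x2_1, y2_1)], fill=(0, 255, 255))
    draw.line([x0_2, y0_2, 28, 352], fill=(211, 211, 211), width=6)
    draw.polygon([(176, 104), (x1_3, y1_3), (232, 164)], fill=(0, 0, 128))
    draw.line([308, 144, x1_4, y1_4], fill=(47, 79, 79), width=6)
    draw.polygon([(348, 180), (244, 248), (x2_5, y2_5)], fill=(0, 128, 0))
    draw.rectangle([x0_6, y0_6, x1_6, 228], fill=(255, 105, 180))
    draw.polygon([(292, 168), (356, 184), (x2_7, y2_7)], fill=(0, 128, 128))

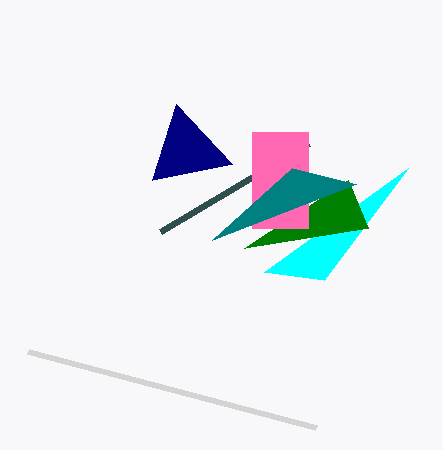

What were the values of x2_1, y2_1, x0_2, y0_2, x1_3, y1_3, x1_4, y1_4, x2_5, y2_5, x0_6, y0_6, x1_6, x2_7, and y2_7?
x2_1 = 324
y2_1 = 280
x0_2 = 316
y0_2 = 428
x1_3 = 152
y1_3 = 180
x1_4 = 160
y1_4 = 232
x2_5 = 368
y2_5 = 228
x0_6 = 252
y0_6 = 132
x1_6 = 308
x2_7 = 212
y2_7 = 240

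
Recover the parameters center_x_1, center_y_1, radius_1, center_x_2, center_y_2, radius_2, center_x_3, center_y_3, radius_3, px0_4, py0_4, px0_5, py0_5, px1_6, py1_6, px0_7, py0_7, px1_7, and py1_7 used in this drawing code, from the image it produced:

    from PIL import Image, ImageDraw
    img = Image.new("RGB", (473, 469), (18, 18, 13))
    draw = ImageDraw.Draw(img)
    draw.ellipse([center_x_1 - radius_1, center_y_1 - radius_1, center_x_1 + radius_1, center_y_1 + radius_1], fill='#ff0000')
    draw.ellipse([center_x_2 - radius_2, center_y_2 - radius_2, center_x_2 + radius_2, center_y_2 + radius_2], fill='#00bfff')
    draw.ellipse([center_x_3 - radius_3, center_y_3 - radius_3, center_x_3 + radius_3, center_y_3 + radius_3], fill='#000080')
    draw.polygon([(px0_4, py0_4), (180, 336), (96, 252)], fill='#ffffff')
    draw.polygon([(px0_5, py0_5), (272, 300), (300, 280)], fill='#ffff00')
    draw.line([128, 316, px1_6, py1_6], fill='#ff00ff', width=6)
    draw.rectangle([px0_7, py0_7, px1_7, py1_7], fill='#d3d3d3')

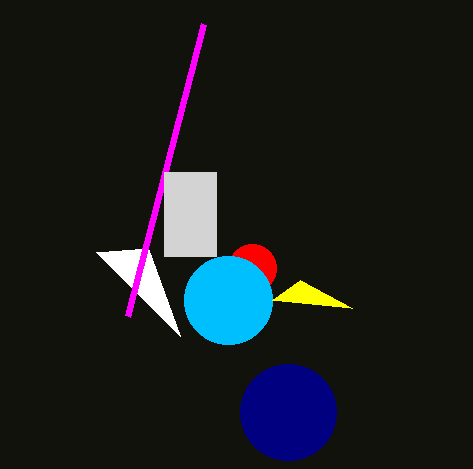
center_x_1 = 252, center_y_1 = 268, radius_1 = 24, center_x_2 = 228, center_y_2 = 300, radius_2 = 44, center_x_3 = 288, center_y_3 = 412, radius_3 = 48, px0_4 = 148, py0_4 = 248, px0_5 = 352, py0_5 = 308, px1_6 = 204, py1_6 = 24, px0_7 = 164, py0_7 = 172, px1_7 = 216, py1_7 = 256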